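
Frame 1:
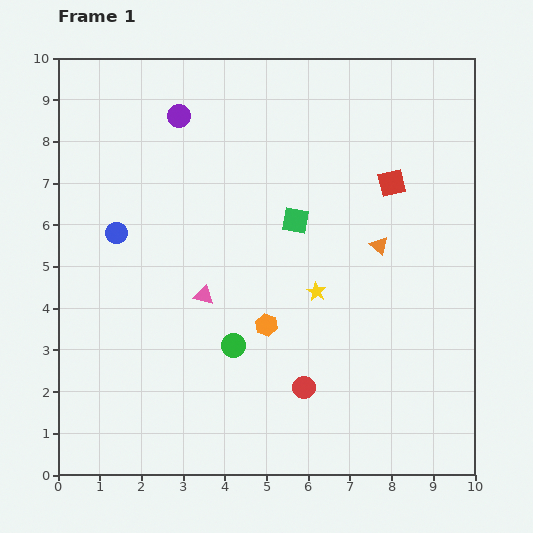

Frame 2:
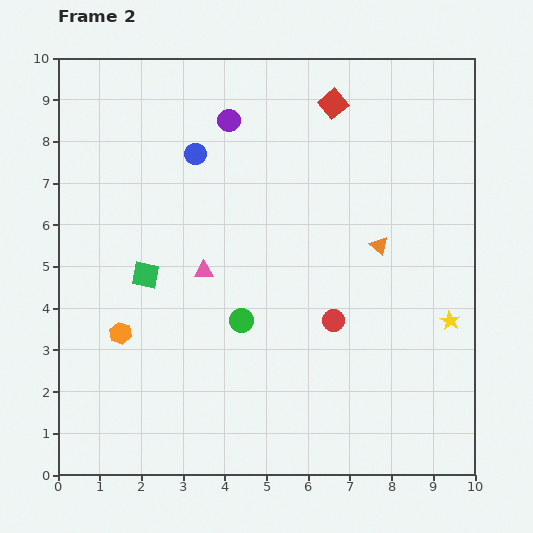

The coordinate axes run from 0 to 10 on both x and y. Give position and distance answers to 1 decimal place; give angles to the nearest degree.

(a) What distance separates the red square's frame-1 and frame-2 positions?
2.4

The red square moved from (8.0, 7.0) to (6.6, 8.9), a distance of √(1.4² + 1.9²) ≈ 2.4.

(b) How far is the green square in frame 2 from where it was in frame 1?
3.8

The green square moved from (5.7, 6.1) to (2.1, 4.8), a distance of √(3.6² + 1.3²) ≈ 3.8.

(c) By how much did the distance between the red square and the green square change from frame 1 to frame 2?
+3.6

Distance in frame 1: 2.5. Distance in frame 2: 6.1.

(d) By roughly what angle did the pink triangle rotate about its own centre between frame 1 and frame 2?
16° counter-clockwise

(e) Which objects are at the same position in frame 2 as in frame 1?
the orange triangle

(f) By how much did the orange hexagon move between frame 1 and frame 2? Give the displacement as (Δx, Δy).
(-3.5, -0.2)

The orange hexagon was at (5.0, 3.6) in frame 1 and (1.5, 3.4) in frame 2.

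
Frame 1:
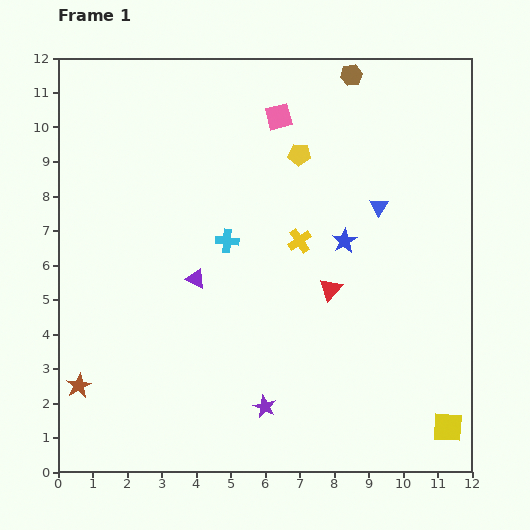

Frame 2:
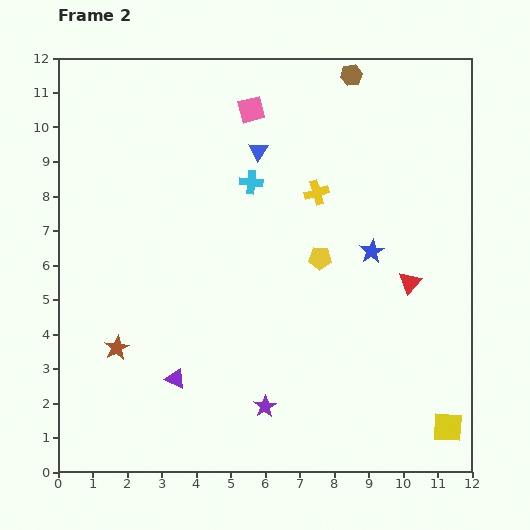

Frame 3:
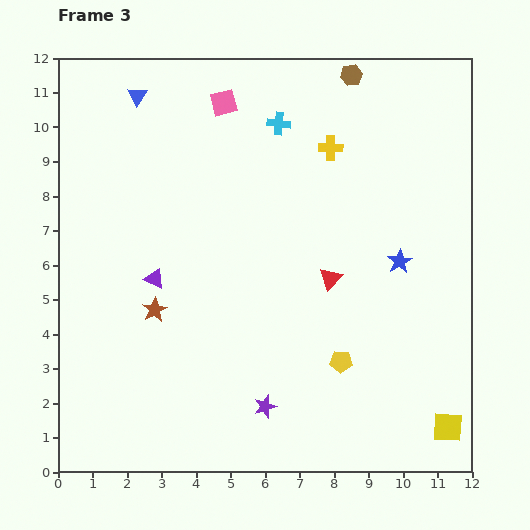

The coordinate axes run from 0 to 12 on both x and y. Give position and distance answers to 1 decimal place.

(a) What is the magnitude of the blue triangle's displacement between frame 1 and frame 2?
3.8

The blue triangle moved from (9.3, 7.7) to (5.8, 9.3), a distance of √(3.5² + 1.6²) ≈ 3.8.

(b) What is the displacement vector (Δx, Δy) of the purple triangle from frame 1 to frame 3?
(-1.2, 0.0)

The purple triangle was at (4.0, 5.6) in frame 1 and (2.8, 5.6) in frame 3.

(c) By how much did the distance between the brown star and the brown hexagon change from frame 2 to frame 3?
-1.5

Distance in frame 2: 10.4. Distance in frame 3: 8.9.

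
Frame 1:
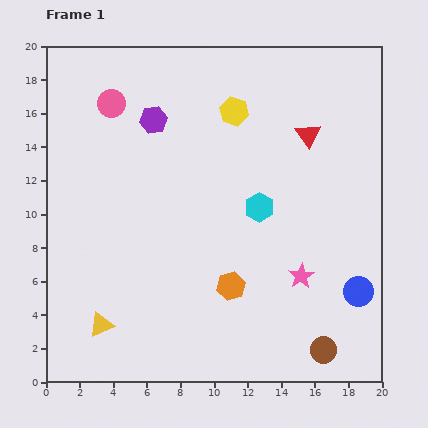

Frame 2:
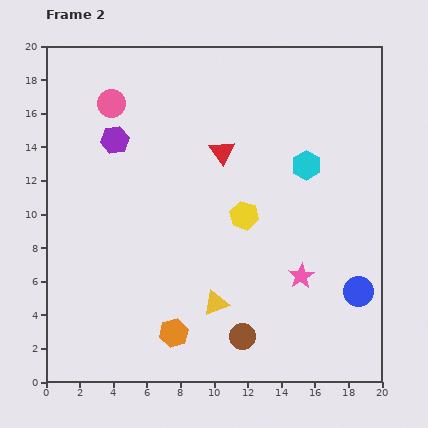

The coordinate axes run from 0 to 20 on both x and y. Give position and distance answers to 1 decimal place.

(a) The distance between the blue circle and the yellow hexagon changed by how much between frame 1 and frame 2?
-4.8

Distance in frame 1: 13.0. Distance in frame 2: 8.2.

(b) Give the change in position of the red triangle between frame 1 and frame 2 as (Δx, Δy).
(-5.1, -1.0)

The red triangle was at (15.6, 14.7) in frame 1 and (10.5, 13.7) in frame 2.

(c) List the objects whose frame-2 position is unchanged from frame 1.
the blue circle, the pink circle, the pink star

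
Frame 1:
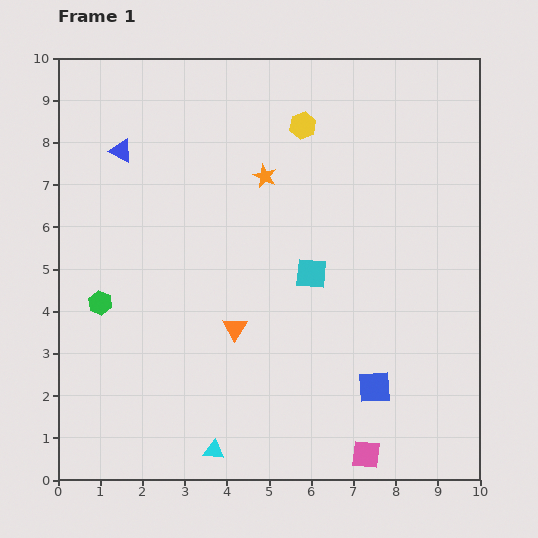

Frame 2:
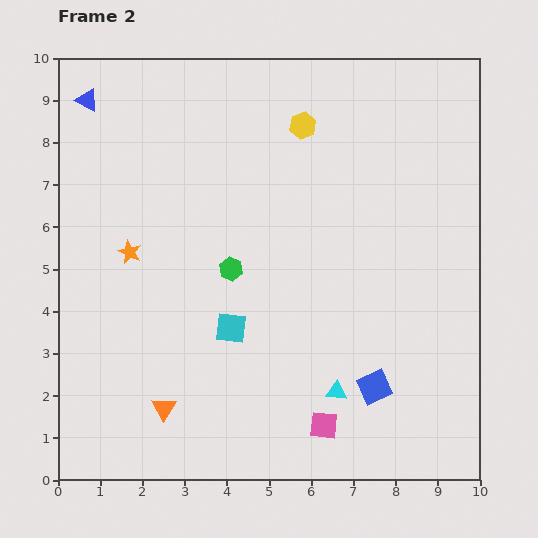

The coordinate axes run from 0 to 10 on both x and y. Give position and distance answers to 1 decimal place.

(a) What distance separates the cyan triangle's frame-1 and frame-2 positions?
3.2

The cyan triangle moved from (3.7, 0.7) to (6.6, 2.1), a distance of √(2.9² + 1.4²) ≈ 3.2.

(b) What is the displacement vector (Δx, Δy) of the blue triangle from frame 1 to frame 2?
(-0.8, 1.2)

The blue triangle was at (1.5, 7.8) in frame 1 and (0.7, 9.0) in frame 2.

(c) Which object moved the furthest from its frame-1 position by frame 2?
the orange star

(moved 3.7; next 3.2)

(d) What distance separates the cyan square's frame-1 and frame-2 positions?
2.3

The cyan square moved from (6.0, 4.9) to (4.1, 3.6), a distance of √(1.9² + 1.3²) ≈ 2.3.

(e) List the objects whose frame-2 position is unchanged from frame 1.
the yellow hexagon, the blue square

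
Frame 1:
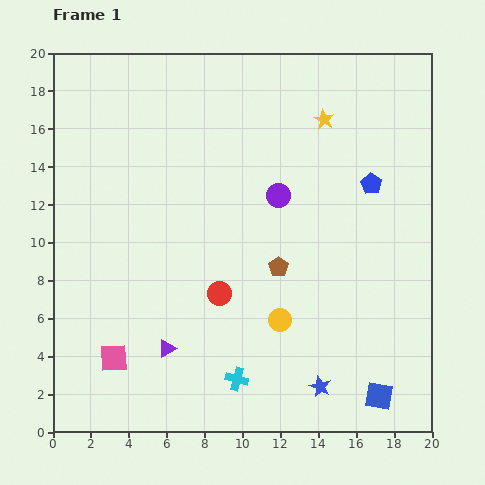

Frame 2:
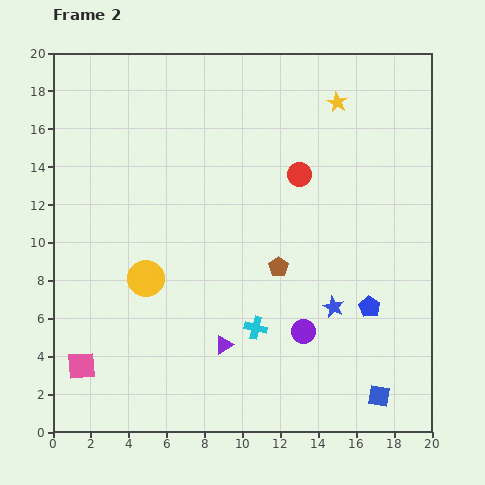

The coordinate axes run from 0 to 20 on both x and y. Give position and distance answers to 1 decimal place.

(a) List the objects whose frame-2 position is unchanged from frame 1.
the brown pentagon, the blue square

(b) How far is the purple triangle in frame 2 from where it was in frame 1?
3.0

The purple triangle moved from (6.0, 4.4) to (9.0, 4.6), a distance of √(3.0² + 0.2²) ≈ 3.0.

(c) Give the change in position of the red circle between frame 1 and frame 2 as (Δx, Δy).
(4.2, 6.3)

The red circle was at (8.8, 7.3) in frame 1 and (13.0, 13.6) in frame 2.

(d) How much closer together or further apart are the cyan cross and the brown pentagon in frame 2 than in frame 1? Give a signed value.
-2.9

Distance in frame 1: 6.3. Distance in frame 2: 3.4.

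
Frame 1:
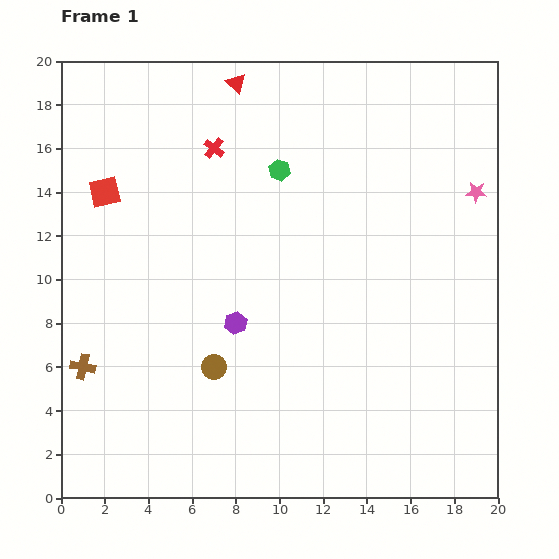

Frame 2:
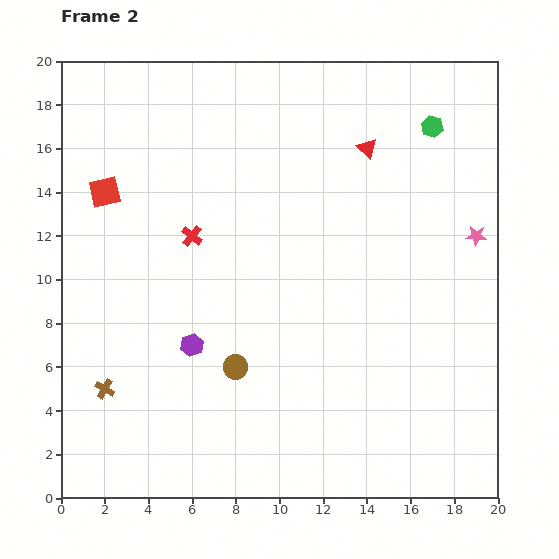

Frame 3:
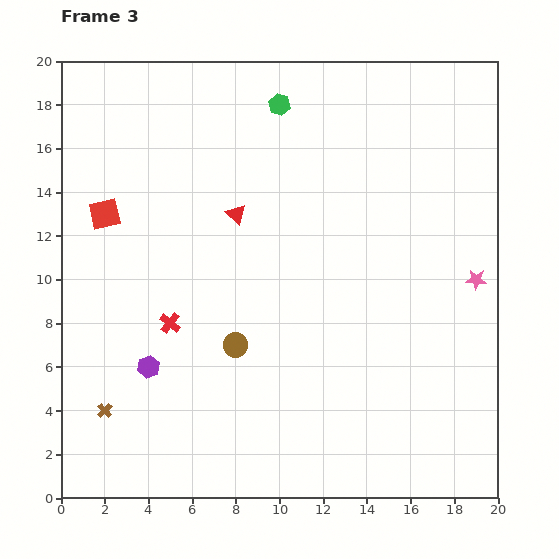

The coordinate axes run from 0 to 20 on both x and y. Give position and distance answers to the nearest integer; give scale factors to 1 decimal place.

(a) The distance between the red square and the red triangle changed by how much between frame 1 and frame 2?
+4

Distance in frame 1: 8. Distance in frame 2: 12.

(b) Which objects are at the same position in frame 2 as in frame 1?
the red square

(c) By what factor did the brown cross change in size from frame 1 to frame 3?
0.6×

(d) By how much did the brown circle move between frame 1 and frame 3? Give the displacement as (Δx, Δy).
(1, 1)

The brown circle was at (7, 6) in frame 1 and (8, 7) in frame 3.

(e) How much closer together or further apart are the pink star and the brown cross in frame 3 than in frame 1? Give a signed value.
-2

Distance in frame 1: 20. Distance in frame 3: 18.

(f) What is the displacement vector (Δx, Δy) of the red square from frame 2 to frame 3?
(0, -1)

The red square was at (2, 14) in frame 2 and (2, 13) in frame 3.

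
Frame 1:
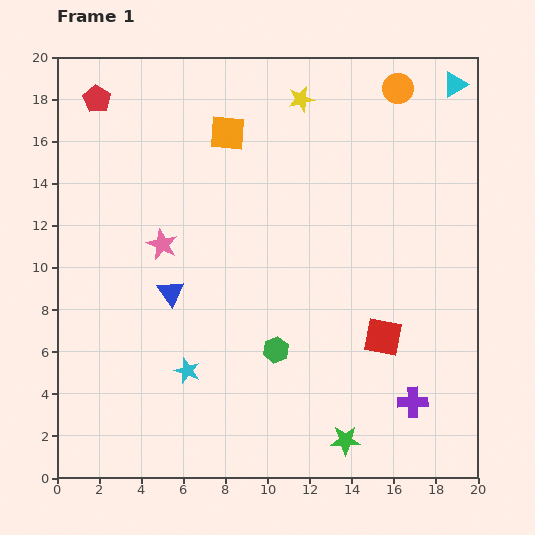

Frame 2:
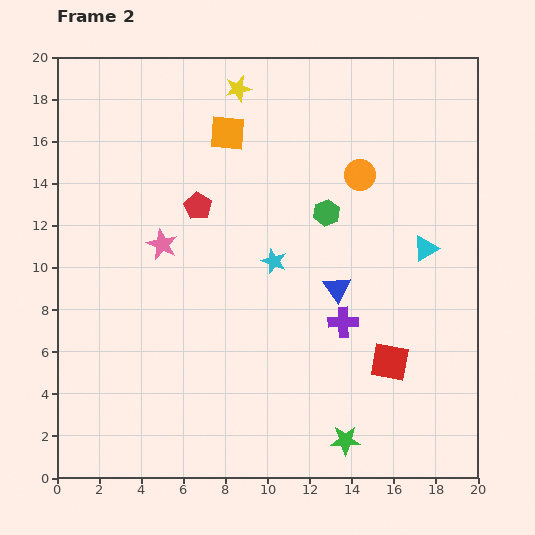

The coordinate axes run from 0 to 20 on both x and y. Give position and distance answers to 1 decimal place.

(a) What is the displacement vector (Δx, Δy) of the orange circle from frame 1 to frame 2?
(-1.8, -4.1)

The orange circle was at (16.2, 18.5) in frame 1 and (14.4, 14.4) in frame 2.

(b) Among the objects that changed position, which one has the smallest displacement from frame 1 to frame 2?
the red square

(moved 1.2)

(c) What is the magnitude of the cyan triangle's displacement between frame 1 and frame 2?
7.9

The cyan triangle moved from (18.9, 18.7) to (17.5, 10.9), a distance of √(1.4² + 7.8²) ≈ 7.9.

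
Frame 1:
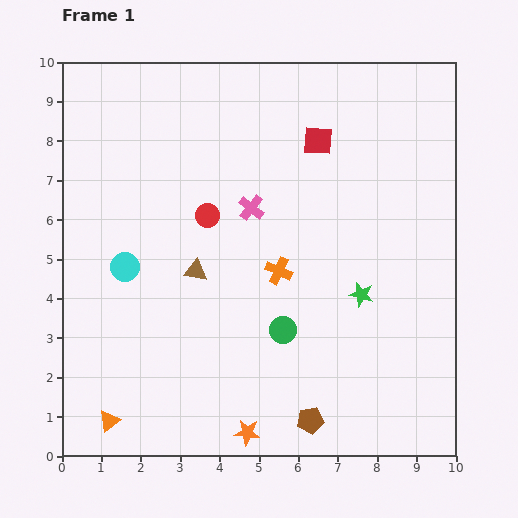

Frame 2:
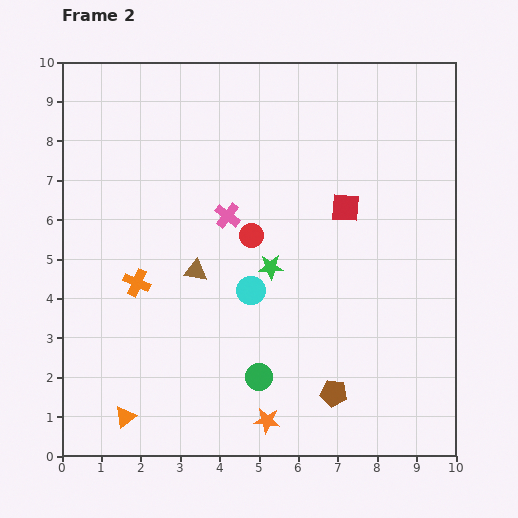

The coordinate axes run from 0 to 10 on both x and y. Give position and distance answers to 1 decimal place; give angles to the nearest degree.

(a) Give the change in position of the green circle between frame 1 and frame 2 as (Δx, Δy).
(-0.6, -1.2)

The green circle was at (5.6, 3.2) in frame 1 and (5.0, 2.0) in frame 2.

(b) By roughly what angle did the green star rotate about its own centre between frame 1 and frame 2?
15° counter-clockwise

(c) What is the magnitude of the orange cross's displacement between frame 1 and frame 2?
3.6

The orange cross moved from (5.5, 4.7) to (1.9, 4.4), a distance of √(3.6² + 0.3²) ≈ 3.6.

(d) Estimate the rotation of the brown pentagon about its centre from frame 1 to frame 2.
17° clockwise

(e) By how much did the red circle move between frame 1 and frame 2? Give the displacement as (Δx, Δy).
(1.1, -0.5)

The red circle was at (3.7, 6.1) in frame 1 and (4.8, 5.6) in frame 2.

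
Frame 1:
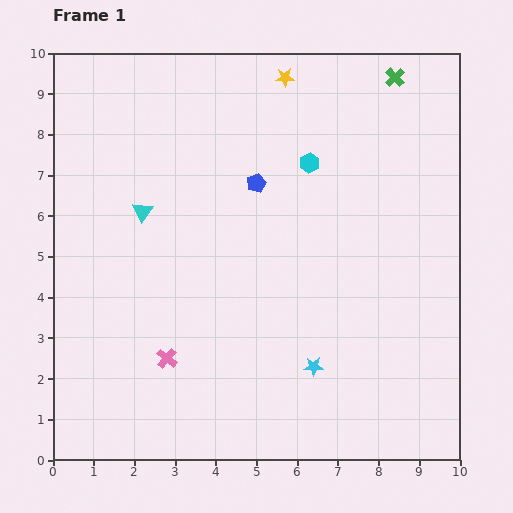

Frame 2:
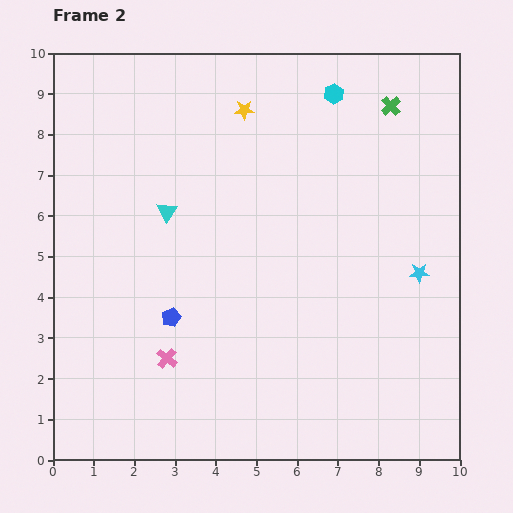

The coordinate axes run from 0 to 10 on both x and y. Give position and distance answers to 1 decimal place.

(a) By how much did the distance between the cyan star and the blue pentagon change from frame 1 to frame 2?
+1.5

Distance in frame 1: 4.7. Distance in frame 2: 6.2.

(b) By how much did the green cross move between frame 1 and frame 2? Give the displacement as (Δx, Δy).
(-0.1, -0.7)

The green cross was at (8.4, 9.4) in frame 1 and (8.3, 8.7) in frame 2.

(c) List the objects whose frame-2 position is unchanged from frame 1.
the pink cross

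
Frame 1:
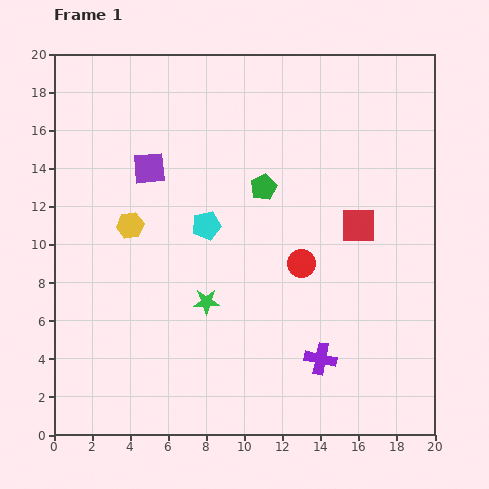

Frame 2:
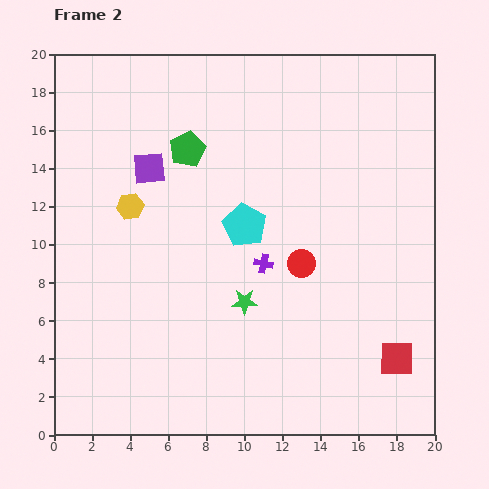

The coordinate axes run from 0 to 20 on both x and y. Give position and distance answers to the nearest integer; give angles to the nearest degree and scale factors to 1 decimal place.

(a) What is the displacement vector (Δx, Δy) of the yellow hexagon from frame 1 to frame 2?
(0, 1)

The yellow hexagon was at (4, 11) in frame 1 and (4, 12) in frame 2.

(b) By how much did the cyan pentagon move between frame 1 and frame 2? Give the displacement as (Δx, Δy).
(2, 0)

The cyan pentagon was at (8, 11) in frame 1 and (10, 11) in frame 2.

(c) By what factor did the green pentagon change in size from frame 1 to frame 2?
1.4×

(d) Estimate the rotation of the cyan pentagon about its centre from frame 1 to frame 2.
29° counter-clockwise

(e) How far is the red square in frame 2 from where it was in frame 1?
7

The red square moved from (16, 11) to (18, 4), a distance of √(2² + 7²) ≈ 7.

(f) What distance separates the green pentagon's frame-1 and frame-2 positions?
4

The green pentagon moved from (11, 13) to (7, 15), a distance of √(4² + 2²) ≈ 4.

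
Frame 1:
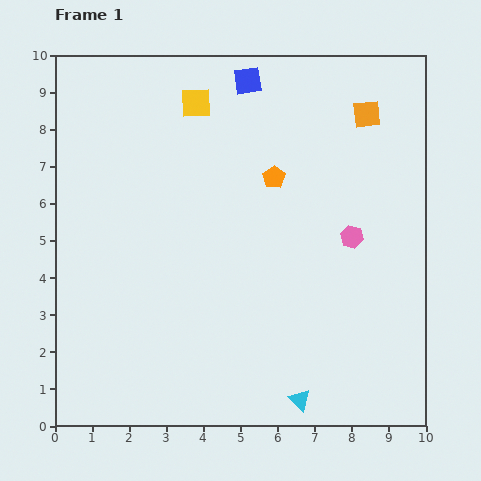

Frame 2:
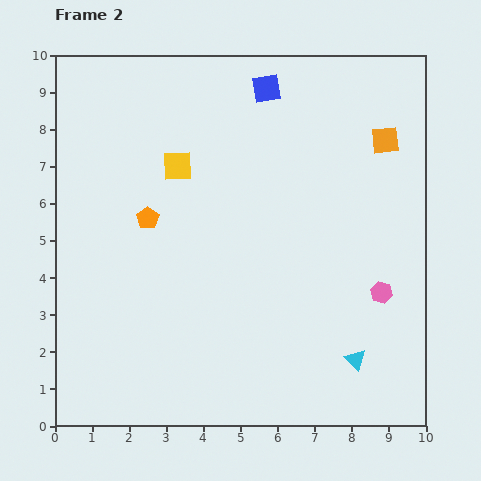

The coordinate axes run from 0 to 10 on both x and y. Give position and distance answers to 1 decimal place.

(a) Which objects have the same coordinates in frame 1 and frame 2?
none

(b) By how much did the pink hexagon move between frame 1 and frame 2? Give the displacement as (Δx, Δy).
(0.8, -1.5)

The pink hexagon was at (8.0, 5.1) in frame 1 and (8.8, 3.6) in frame 2.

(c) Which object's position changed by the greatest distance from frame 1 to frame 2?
the orange pentagon

(moved 3.6; next 1.9)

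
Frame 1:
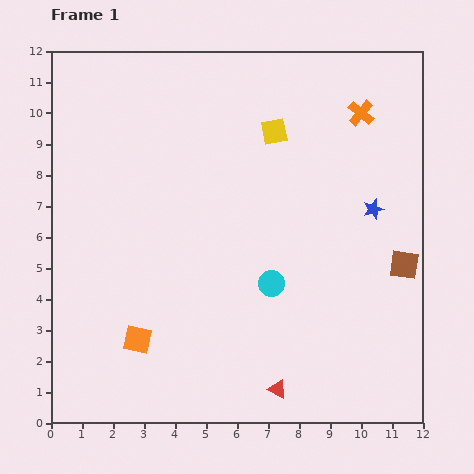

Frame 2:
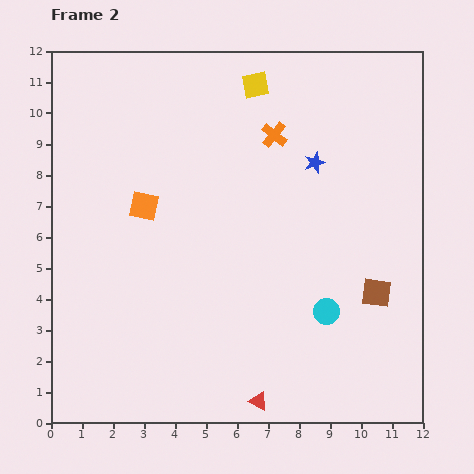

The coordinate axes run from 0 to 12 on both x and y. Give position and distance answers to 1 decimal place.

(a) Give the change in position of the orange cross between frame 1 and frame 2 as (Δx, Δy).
(-2.8, -0.7)

The orange cross was at (10.0, 10.0) in frame 1 and (7.2, 9.3) in frame 2.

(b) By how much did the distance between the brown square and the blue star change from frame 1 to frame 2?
+2.6

Distance in frame 1: 2.1. Distance in frame 2: 4.7.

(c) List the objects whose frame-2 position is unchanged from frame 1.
none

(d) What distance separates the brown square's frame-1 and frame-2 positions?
1.3

The brown square moved from (11.4, 5.1) to (10.5, 4.2), a distance of √(0.9² + 0.9²) ≈ 1.3.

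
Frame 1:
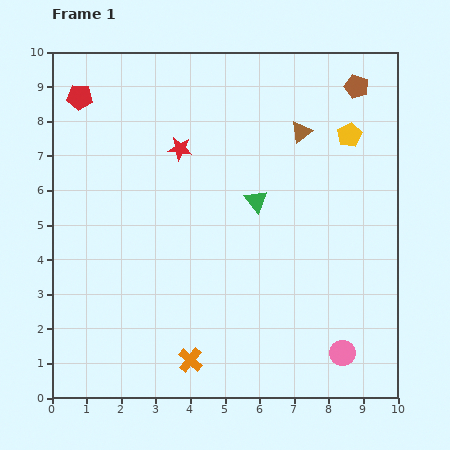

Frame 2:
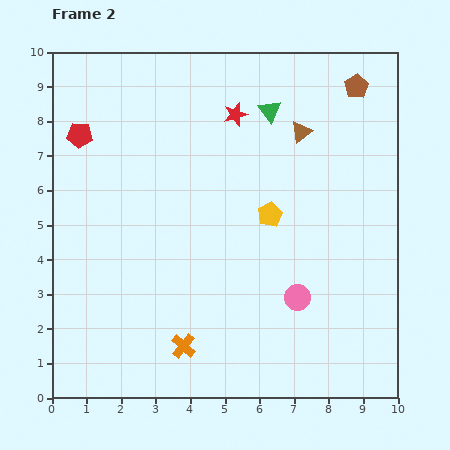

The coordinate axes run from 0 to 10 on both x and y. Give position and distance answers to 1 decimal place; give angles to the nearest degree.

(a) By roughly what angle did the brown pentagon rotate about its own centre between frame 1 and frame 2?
19° clockwise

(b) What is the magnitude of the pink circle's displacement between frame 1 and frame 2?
2.1

The pink circle moved from (8.4, 1.3) to (7.1, 2.9), a distance of √(1.3² + 1.6²) ≈ 2.1.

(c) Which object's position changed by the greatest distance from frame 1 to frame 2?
the yellow pentagon

(moved 3.3; next 2.6)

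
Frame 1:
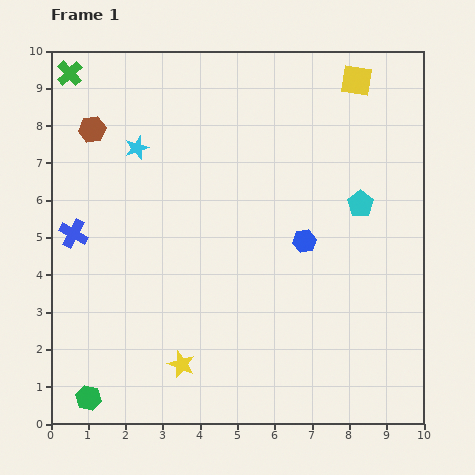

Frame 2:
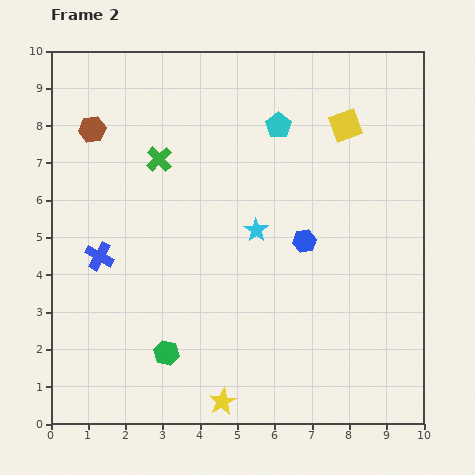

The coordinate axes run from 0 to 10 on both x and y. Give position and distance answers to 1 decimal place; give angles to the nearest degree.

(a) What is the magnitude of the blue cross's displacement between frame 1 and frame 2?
0.9

The blue cross moved from (0.6, 5.1) to (1.3, 4.5), a distance of √(0.7² + 0.6²) ≈ 0.9.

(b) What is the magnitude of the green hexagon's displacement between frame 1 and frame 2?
2.4

The green hexagon moved from (1.0, 0.7) to (3.1, 1.9), a distance of √(2.1² + 1.2²) ≈ 2.4.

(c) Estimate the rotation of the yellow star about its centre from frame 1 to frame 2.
20° clockwise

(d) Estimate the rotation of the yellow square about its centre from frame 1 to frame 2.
29° counter-clockwise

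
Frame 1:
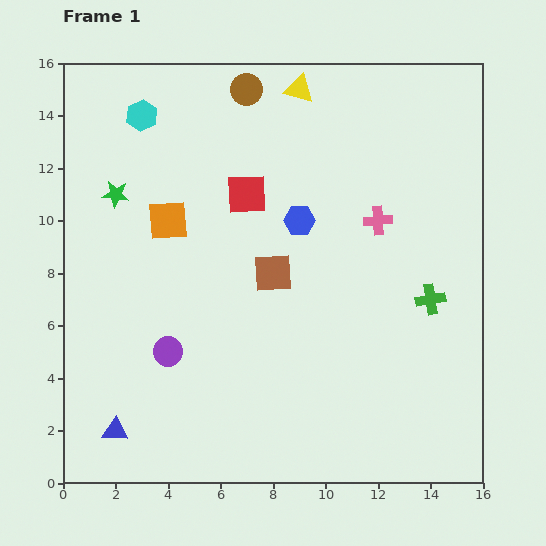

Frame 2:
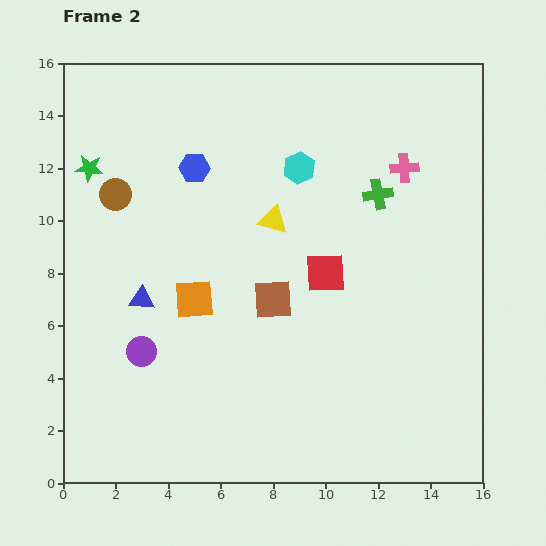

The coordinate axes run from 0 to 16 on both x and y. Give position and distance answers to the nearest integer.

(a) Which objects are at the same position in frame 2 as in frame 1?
none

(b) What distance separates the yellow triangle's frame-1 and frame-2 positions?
5

The yellow triangle moved from (9, 15) to (8, 10), a distance of √(1² + 5²) ≈ 5.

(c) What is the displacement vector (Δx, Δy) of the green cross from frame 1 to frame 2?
(-2, 4)

The green cross was at (14, 7) in frame 1 and (12, 11) in frame 2.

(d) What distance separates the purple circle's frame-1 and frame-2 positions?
1

The purple circle moved from (4, 5) to (3, 5), a distance of √(1² + 0²) ≈ 1.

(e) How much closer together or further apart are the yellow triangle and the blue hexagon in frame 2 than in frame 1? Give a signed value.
-1

Distance in frame 1: 5. Distance in frame 2: 4.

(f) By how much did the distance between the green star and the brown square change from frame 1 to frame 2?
+2

Distance in frame 1: 7. Distance in frame 2: 9.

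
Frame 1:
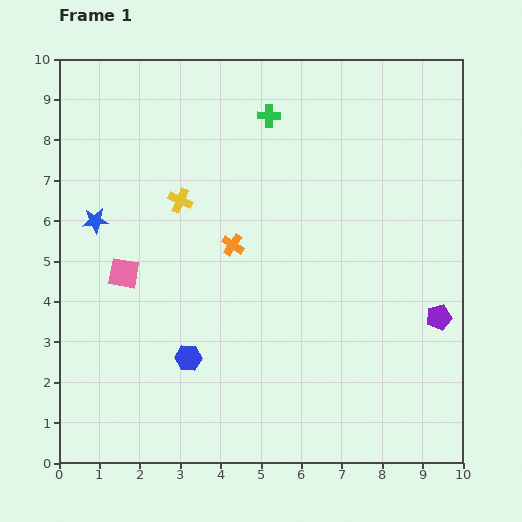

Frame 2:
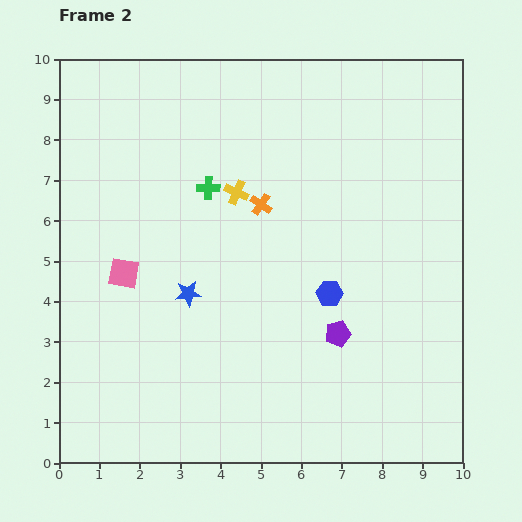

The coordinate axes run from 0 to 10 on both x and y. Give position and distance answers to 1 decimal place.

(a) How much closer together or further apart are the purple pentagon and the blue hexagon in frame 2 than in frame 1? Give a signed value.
-5.3

Distance in frame 1: 6.3. Distance in frame 2: 1.0.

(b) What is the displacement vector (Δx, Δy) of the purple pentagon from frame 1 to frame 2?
(-2.5, -0.4)

The purple pentagon was at (9.4, 3.6) in frame 1 and (6.9, 3.2) in frame 2.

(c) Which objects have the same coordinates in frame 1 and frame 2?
the pink square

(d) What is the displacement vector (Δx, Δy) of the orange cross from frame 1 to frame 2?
(0.7, 1.0)

The orange cross was at (4.3, 5.4) in frame 1 and (5.0, 6.4) in frame 2.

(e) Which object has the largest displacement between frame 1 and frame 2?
the blue hexagon

(moved 3.8; next 2.9)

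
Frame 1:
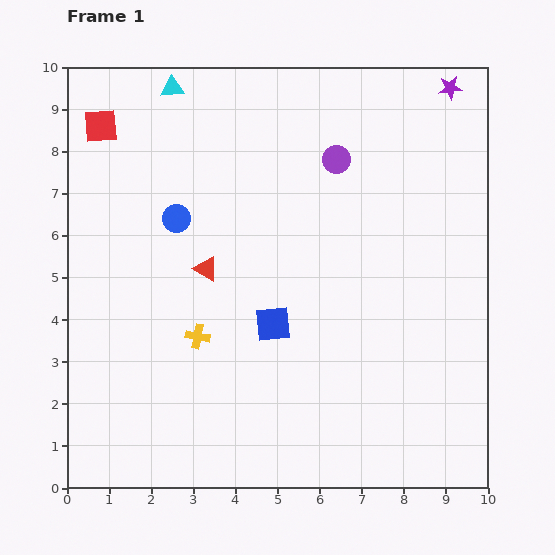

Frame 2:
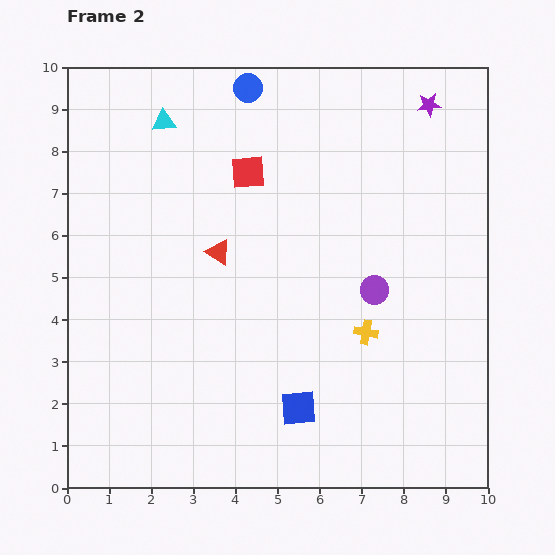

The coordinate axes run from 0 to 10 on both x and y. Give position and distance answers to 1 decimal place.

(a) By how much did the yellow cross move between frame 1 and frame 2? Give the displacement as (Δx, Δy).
(4.0, 0.1)

The yellow cross was at (3.1, 3.6) in frame 1 and (7.1, 3.7) in frame 2.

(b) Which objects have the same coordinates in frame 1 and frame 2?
none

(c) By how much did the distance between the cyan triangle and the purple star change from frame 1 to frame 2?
-0.3

Distance in frame 1: 6.6. Distance in frame 2: 6.3.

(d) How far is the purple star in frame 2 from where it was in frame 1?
0.6

The purple star moved from (9.1, 9.5) to (8.6, 9.1), a distance of √(0.5² + 0.4²) ≈ 0.6.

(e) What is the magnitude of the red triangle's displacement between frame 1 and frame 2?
0.5

The red triangle moved from (3.3, 5.2) to (3.6, 5.6), a distance of √(0.3² + 0.4²) ≈ 0.5.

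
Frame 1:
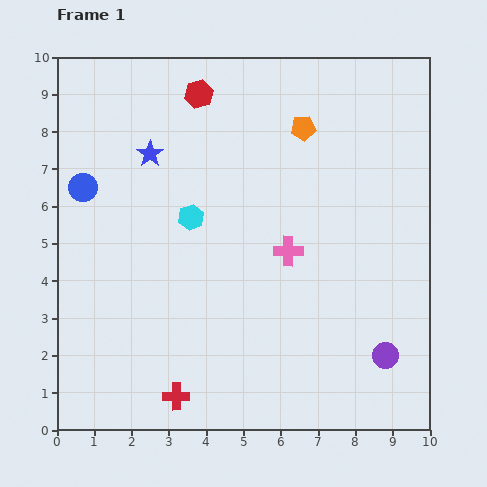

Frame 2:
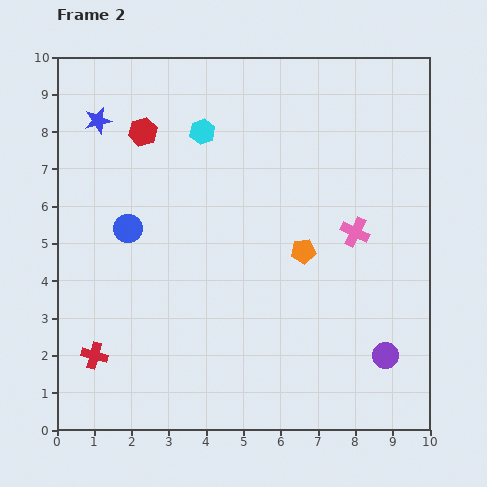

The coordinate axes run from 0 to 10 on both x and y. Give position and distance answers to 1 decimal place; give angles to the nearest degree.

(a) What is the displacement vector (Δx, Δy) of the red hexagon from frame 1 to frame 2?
(-1.5, -1.0)

The red hexagon was at (3.8, 9.0) in frame 1 and (2.3, 8.0) in frame 2.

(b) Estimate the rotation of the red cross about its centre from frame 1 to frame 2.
16° clockwise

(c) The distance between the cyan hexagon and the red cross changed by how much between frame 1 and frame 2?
+1.9

Distance in frame 1: 4.8. Distance in frame 2: 6.7.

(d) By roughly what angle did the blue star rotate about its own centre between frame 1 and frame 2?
23° clockwise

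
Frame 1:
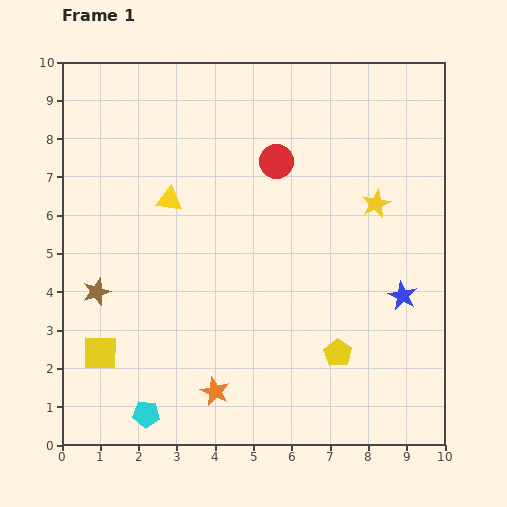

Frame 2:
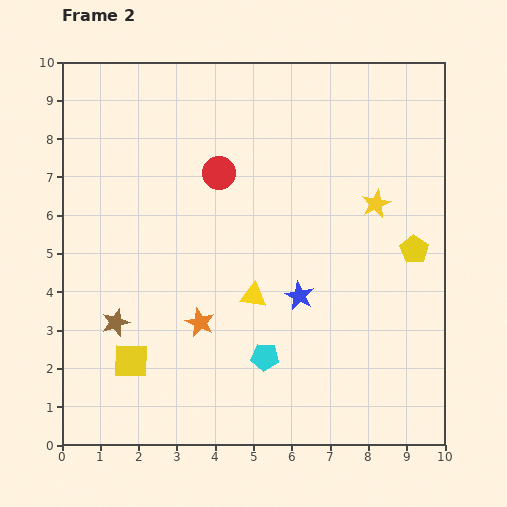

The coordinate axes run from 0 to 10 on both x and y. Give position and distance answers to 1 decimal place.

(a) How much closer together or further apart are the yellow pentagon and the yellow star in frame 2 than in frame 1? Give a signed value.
-2.4

Distance in frame 1: 4.0. Distance in frame 2: 1.6.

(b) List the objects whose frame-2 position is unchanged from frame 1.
the yellow star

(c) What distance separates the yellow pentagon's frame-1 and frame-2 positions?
3.4

The yellow pentagon moved from (7.2, 2.4) to (9.2, 5.1), a distance of √(2.0² + 2.7²) ≈ 3.4.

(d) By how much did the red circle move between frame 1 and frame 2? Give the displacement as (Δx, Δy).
(-1.5, -0.3)

The red circle was at (5.6, 7.4) in frame 1 and (4.1, 7.1) in frame 2.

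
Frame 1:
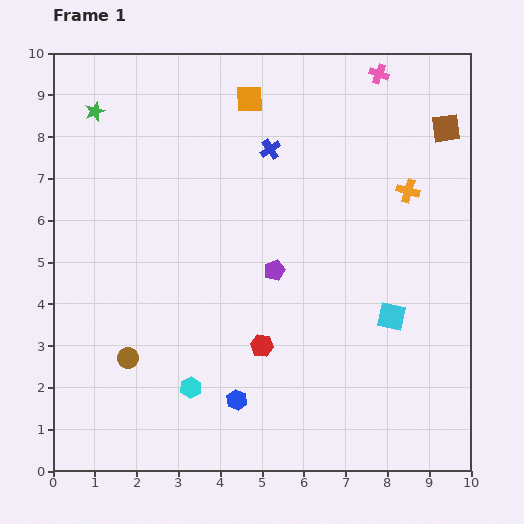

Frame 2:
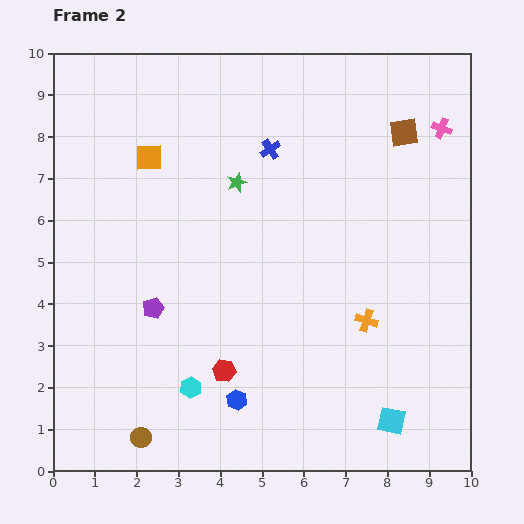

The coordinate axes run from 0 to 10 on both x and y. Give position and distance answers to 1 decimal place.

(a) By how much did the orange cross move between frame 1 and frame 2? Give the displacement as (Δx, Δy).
(-1.0, -3.1)

The orange cross was at (8.5, 6.7) in frame 1 and (7.5, 3.6) in frame 2.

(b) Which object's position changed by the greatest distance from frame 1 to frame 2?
the green star

(moved 3.8; next 3.3)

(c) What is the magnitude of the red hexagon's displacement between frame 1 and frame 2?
1.1

The red hexagon moved from (5.0, 3.0) to (4.1, 2.4), a distance of √(0.9² + 0.6²) ≈ 1.1.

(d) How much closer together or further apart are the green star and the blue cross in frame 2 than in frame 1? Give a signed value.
-3.2

Distance in frame 1: 4.3. Distance in frame 2: 1.1.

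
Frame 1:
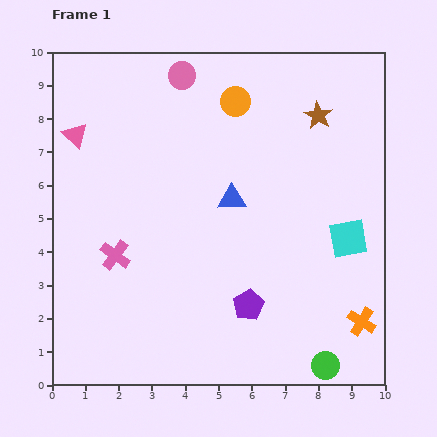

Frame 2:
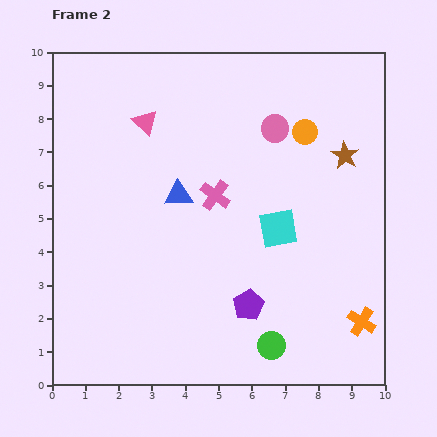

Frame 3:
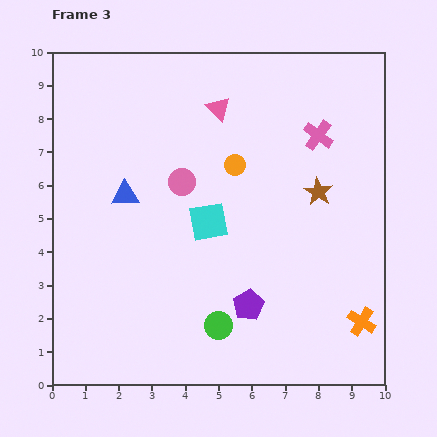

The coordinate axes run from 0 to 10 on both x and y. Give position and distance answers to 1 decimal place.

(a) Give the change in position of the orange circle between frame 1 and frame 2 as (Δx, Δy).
(2.1, -0.9)

The orange circle was at (5.5, 8.5) in frame 1 and (7.6, 7.6) in frame 2.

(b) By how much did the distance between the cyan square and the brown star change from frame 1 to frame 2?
-0.8

Distance in frame 1: 3.8. Distance in frame 2: 3.0.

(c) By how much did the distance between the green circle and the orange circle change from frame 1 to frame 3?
-3.5

Distance in frame 1: 8.3. Distance in frame 3: 4.8.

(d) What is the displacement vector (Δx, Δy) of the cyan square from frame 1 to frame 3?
(-4.2, 0.5)

The cyan square was at (8.9, 4.4) in frame 1 and (4.7, 4.9) in frame 3.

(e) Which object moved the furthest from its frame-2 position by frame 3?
the pink cross

(moved 3.6; next 3.2)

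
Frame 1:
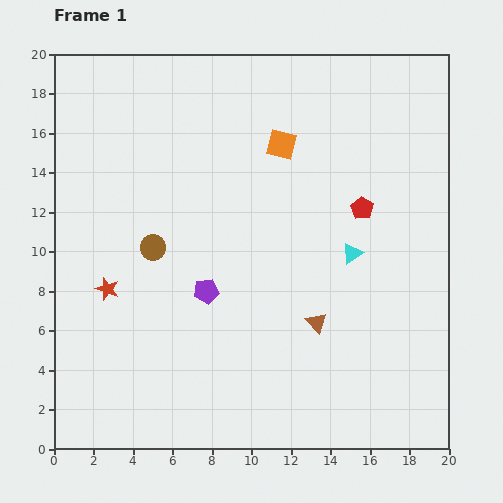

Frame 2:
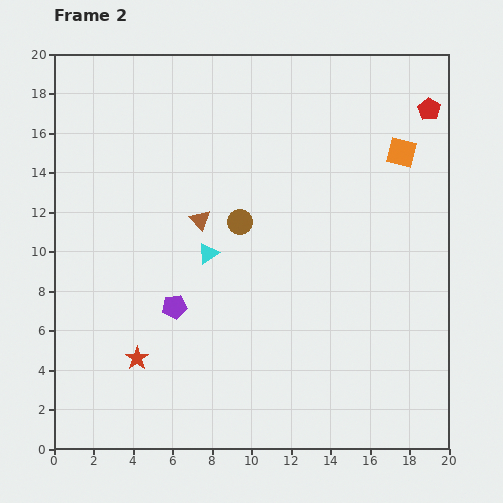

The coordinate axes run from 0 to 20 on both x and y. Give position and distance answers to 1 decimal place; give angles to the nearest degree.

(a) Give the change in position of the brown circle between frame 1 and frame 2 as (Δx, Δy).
(4.4, 1.3)

The brown circle was at (5.0, 10.2) in frame 1 and (9.4, 11.5) in frame 2.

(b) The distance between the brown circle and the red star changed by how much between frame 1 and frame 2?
+5.5

Distance in frame 1: 3.1. Distance in frame 2: 8.6.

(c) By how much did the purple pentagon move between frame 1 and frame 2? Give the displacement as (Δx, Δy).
(-1.6, -0.8)

The purple pentagon was at (7.7, 8.0) in frame 1 and (6.1, 7.2) in frame 2.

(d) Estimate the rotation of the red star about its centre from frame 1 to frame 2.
18° clockwise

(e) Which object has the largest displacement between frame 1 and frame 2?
the brown triangle

(moved 7.9; next 7.3)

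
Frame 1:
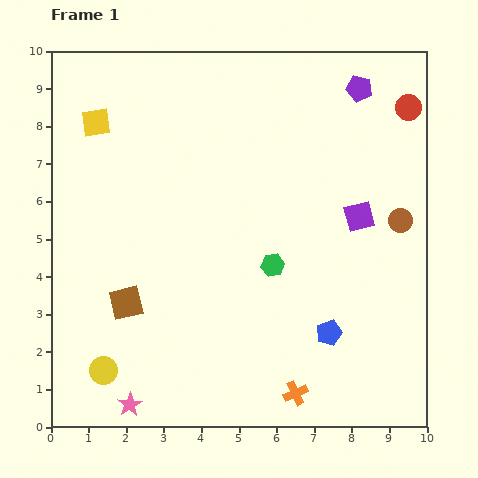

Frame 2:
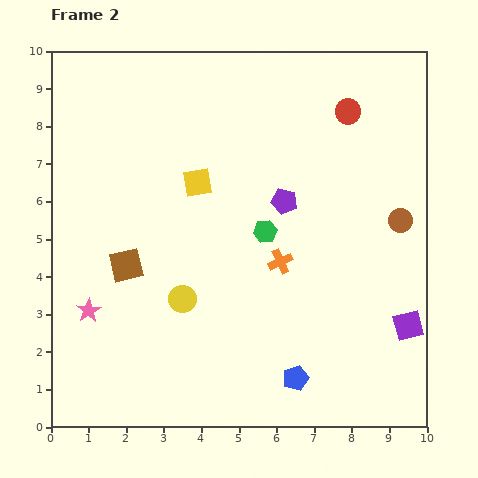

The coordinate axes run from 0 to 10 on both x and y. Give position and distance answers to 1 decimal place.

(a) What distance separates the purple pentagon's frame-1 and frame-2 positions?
3.6

The purple pentagon moved from (8.2, 9.0) to (6.2, 6.0), a distance of √(2.0² + 3.0²) ≈ 3.6.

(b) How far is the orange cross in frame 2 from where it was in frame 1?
3.5

The orange cross moved from (6.5, 0.9) to (6.1, 4.4), a distance of √(0.4² + 3.5²) ≈ 3.5.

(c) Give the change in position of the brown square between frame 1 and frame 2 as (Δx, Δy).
(0.0, 1.0)

The brown square was at (2.0, 3.3) in frame 1 and (2.0, 4.3) in frame 2.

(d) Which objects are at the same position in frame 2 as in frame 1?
the brown circle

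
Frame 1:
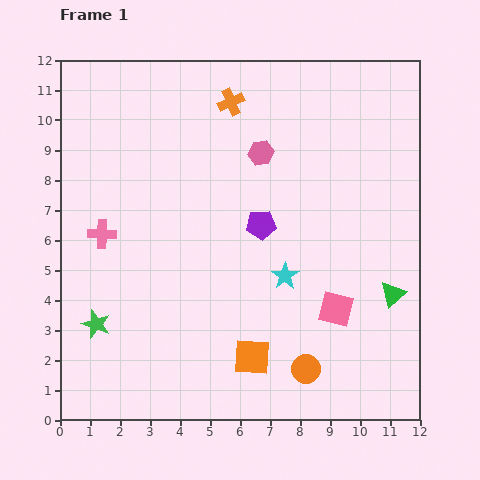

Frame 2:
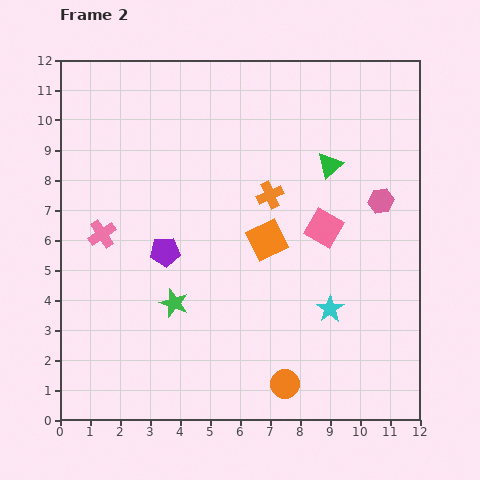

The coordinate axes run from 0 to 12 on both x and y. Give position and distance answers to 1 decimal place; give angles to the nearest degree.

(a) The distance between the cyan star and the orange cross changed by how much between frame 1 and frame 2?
-1.8

Distance in frame 1: 6.1. Distance in frame 2: 4.3.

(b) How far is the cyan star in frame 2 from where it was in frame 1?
1.9

The cyan star moved from (7.5, 4.8) to (9.0, 3.7), a distance of √(1.5² + 1.1²) ≈ 1.9.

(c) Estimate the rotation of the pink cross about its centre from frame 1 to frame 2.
34° counter-clockwise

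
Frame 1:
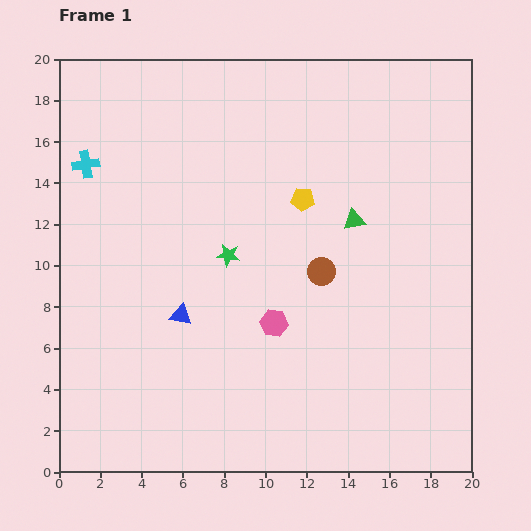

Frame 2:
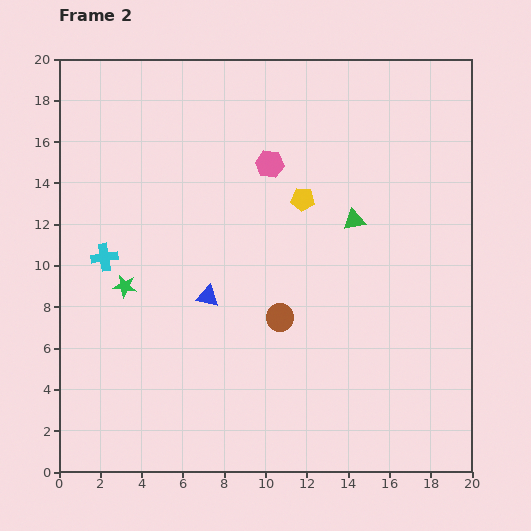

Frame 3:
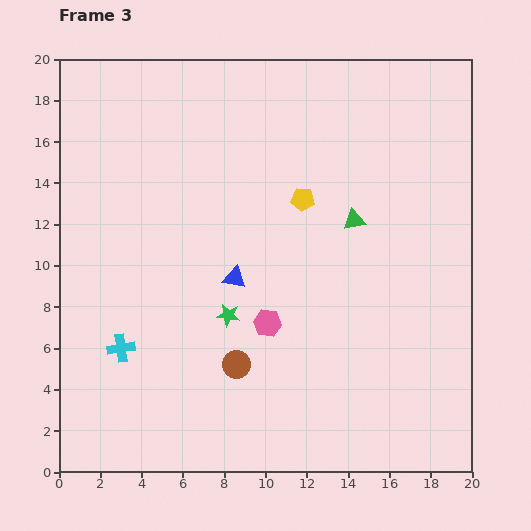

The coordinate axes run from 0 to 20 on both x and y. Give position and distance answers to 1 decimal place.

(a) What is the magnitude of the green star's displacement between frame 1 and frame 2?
5.2

The green star moved from (8.2, 10.5) to (3.2, 9.0), a distance of √(5.0² + 1.5²) ≈ 5.2.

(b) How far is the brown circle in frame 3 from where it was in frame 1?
6.1

The brown circle moved from (12.7, 9.7) to (8.6, 5.2), a distance of √(4.1² + 4.5²) ≈ 6.1.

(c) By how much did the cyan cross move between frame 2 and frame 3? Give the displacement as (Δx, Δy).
(0.8, -4.4)

The cyan cross was at (2.2, 10.4) in frame 2 and (3.0, 6.0) in frame 3.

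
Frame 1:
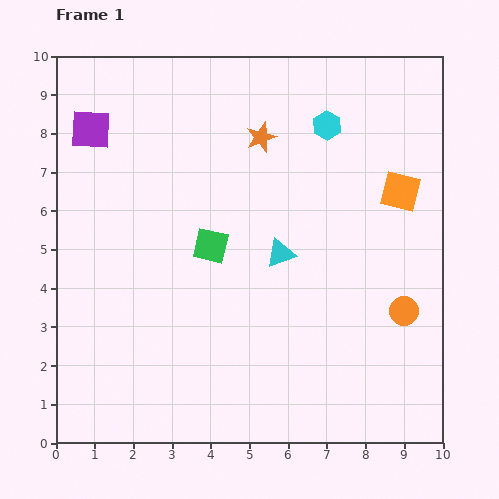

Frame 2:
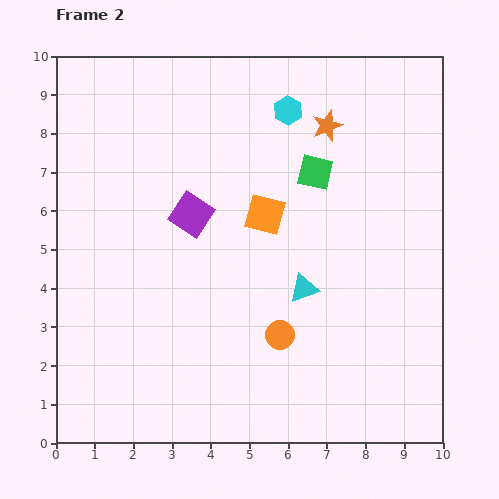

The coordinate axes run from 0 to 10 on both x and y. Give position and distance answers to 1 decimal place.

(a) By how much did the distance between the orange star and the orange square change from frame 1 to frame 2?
-1.1

Distance in frame 1: 3.9. Distance in frame 2: 2.8.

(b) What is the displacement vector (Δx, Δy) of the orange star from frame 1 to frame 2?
(1.7, 0.3)

The orange star was at (5.3, 7.9) in frame 1 and (7.0, 8.2) in frame 2.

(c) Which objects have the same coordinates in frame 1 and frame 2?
none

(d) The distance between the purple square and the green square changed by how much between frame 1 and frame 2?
-0.9

Distance in frame 1: 4.3. Distance in frame 2: 3.4.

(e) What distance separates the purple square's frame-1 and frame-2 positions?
3.4

The purple square moved from (0.9, 8.1) to (3.5, 5.9), a distance of √(2.6² + 2.2²) ≈ 3.4.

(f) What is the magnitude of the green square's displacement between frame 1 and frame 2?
3.3

The green square moved from (4.0, 5.1) to (6.7, 7.0), a distance of √(2.7² + 1.9²) ≈ 3.3.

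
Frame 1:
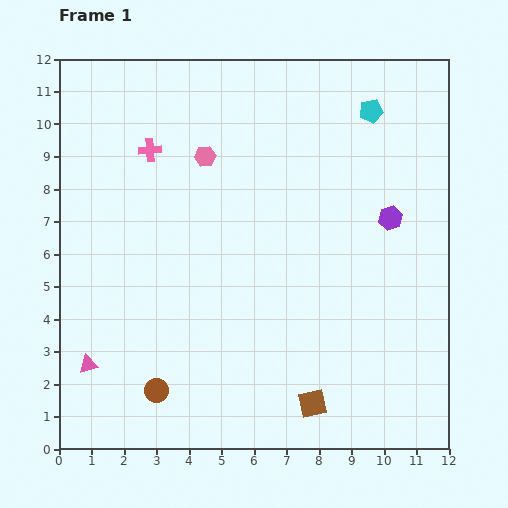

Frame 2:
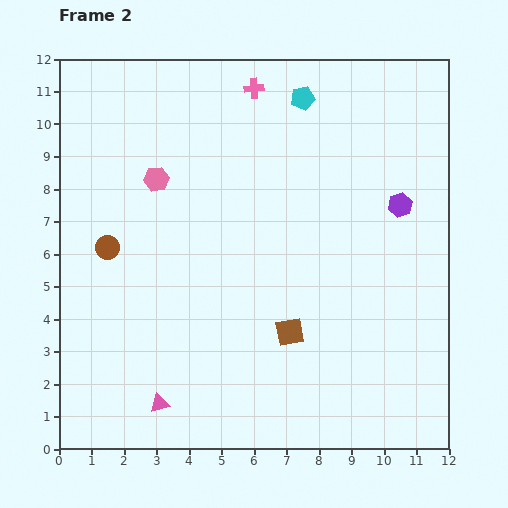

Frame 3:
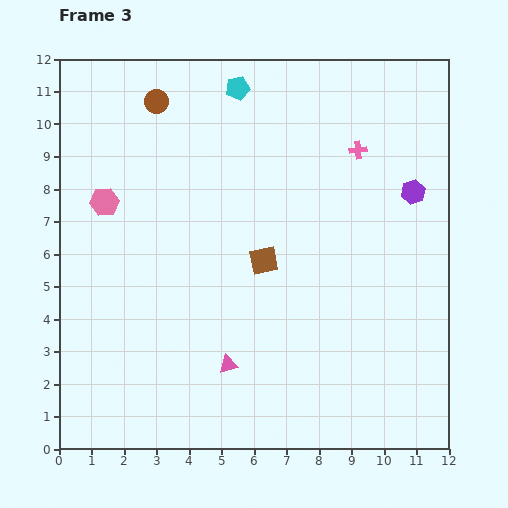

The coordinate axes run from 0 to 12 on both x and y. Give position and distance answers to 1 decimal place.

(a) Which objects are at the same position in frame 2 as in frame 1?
none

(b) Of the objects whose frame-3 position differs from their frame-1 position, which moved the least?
the purple hexagon

(moved 1.1)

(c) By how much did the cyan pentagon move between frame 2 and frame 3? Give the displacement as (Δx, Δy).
(-2.0, 0.3)

The cyan pentagon was at (7.5, 10.8) in frame 2 and (5.5, 11.1) in frame 3.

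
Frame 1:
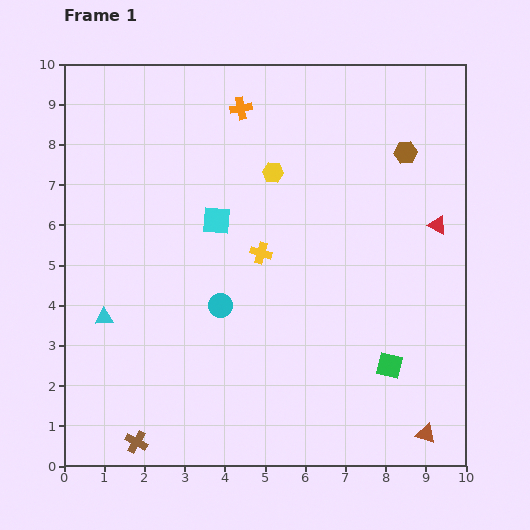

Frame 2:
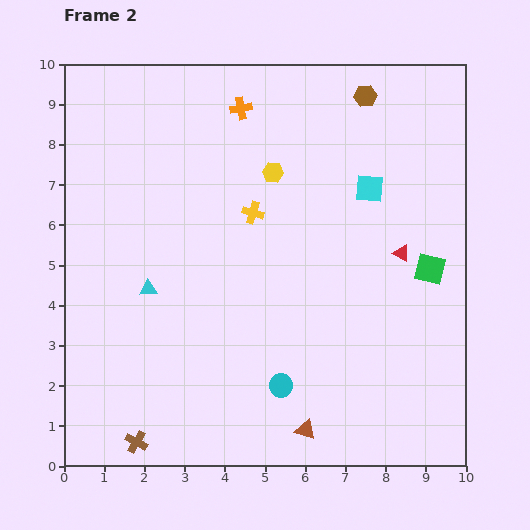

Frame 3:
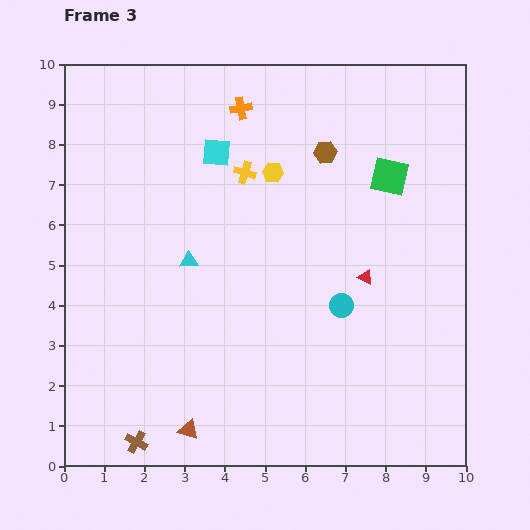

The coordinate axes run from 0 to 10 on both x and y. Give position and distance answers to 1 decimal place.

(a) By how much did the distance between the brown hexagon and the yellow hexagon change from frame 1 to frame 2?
-0.3

Distance in frame 1: 3.3. Distance in frame 2: 3.0.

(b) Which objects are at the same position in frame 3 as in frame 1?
the yellow hexagon, the orange cross, the brown cross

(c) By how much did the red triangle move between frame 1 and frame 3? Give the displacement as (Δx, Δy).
(-1.8, -1.3)

The red triangle was at (9.3, 6.0) in frame 1 and (7.5, 4.7) in frame 3.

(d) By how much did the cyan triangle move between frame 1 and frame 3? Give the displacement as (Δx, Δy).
(2.1, 1.4)

The cyan triangle was at (1.0, 3.7) in frame 1 and (3.1, 5.1) in frame 3.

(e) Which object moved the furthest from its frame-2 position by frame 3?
the cyan square

(moved 3.9; next 2.9)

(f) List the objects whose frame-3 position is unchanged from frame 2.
the yellow hexagon, the orange cross, the brown cross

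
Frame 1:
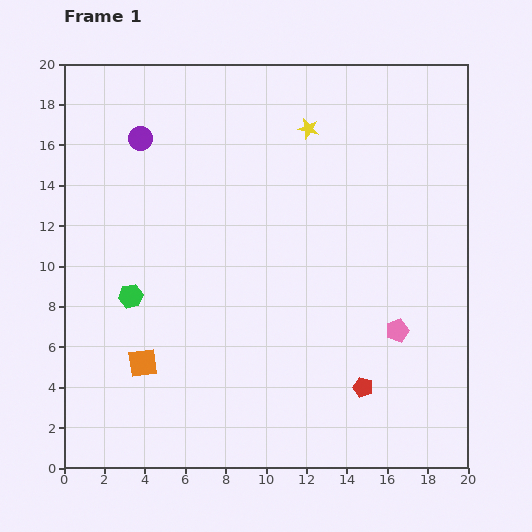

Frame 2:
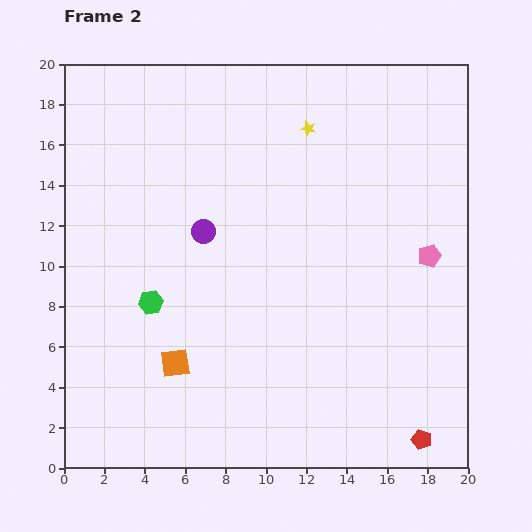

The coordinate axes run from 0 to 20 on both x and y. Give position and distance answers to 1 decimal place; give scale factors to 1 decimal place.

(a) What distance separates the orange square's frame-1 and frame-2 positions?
1.6

The orange square moved from (3.9, 5.2) to (5.5, 5.2), a distance of √(1.6² + 0.0²) ≈ 1.6.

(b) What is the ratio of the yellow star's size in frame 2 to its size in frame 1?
0.7×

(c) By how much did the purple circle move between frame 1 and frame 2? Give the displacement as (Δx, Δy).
(3.1, -4.6)

The purple circle was at (3.8, 16.3) in frame 1 and (6.9, 11.7) in frame 2.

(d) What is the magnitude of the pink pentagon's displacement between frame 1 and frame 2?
4.0

The pink pentagon moved from (16.5, 6.8) to (18.1, 10.5), a distance of √(1.6² + 3.7²) ≈ 4.0.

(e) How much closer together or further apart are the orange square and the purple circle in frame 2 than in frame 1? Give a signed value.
-4.5

Distance in frame 1: 11.1. Distance in frame 2: 6.6.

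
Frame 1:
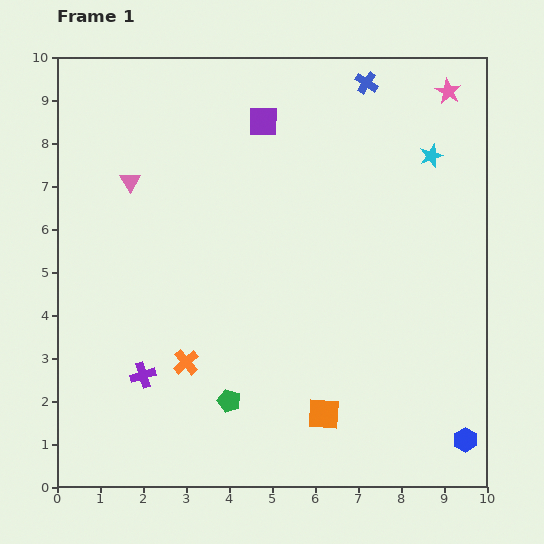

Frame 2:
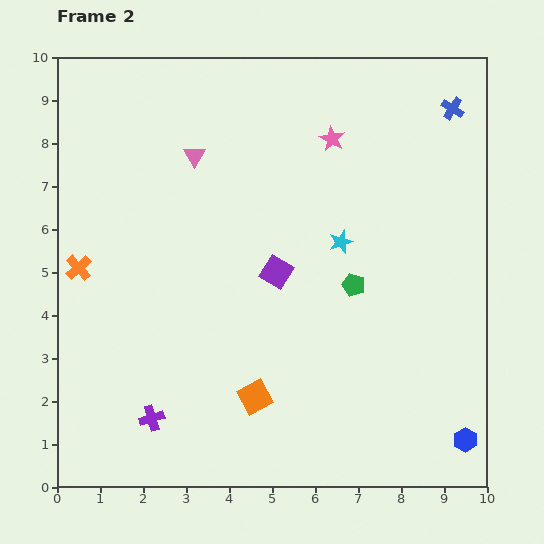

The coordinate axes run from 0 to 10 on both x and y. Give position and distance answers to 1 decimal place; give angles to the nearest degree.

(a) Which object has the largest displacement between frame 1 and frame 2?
the green pentagon

(moved 4.0; next 3.5)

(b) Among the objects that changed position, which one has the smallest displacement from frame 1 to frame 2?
the purple cross

(moved 1.0)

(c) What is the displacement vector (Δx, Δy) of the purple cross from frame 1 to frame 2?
(0.2, -1.0)

The purple cross was at (2.0, 2.6) in frame 1 and (2.2, 1.6) in frame 2.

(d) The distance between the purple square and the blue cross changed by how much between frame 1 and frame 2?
+3.0

Distance in frame 1: 2.6. Distance in frame 2: 5.6.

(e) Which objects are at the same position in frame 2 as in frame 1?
the blue hexagon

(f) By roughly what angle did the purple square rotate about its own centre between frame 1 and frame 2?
30° clockwise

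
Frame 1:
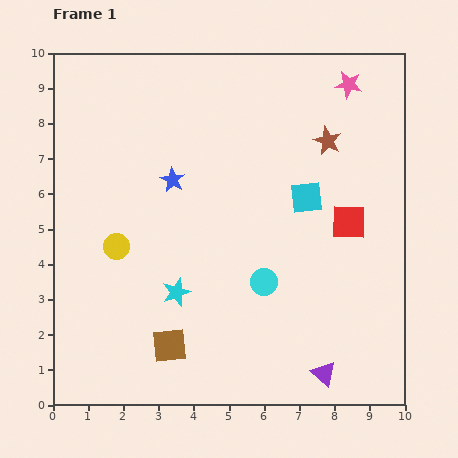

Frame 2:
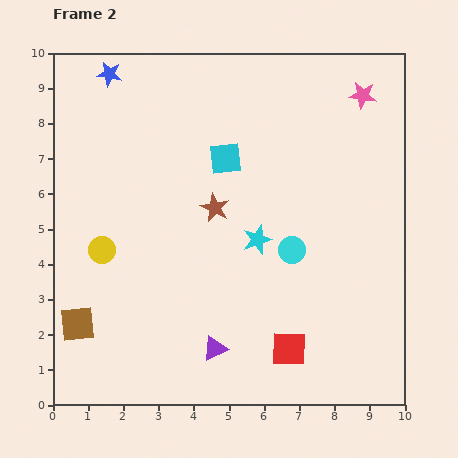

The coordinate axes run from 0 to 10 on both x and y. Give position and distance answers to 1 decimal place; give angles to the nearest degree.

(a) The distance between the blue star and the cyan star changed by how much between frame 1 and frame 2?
+3.1

Distance in frame 1: 3.2. Distance in frame 2: 6.3.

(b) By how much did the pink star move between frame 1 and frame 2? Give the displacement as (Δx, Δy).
(0.4, -0.3)

The pink star was at (8.4, 9.1) in frame 1 and (8.8, 8.8) in frame 2.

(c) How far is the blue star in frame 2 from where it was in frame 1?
3.5

The blue star moved from (3.4, 6.4) to (1.6, 9.4), a distance of √(1.8² + 3.0²) ≈ 3.5.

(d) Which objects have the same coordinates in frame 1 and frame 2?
none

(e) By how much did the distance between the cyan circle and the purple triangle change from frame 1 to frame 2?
+0.5

Distance in frame 1: 3.1. Distance in frame 2: 3.6.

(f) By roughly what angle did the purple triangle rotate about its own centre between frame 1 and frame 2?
51° clockwise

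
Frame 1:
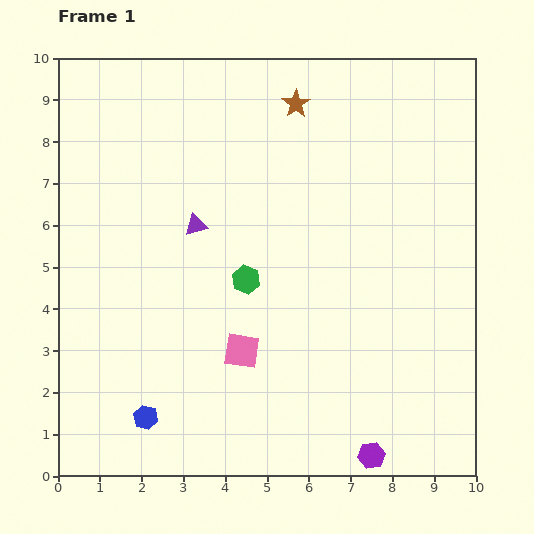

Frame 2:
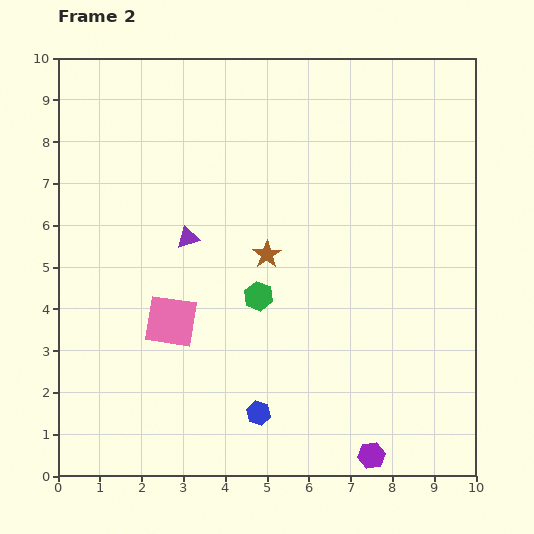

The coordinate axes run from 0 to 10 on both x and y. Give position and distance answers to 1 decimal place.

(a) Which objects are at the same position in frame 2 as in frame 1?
the purple hexagon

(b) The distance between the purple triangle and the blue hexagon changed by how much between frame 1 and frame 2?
-0.3

Distance in frame 1: 4.8. Distance in frame 2: 4.5.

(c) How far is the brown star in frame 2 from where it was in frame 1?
3.7

The brown star moved from (5.7, 8.9) to (5.0, 5.3), a distance of √(0.7² + 3.6²) ≈ 3.7.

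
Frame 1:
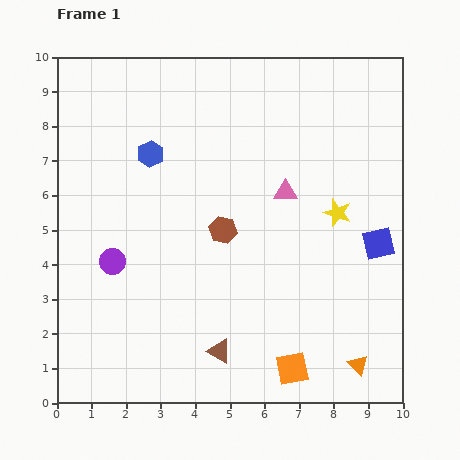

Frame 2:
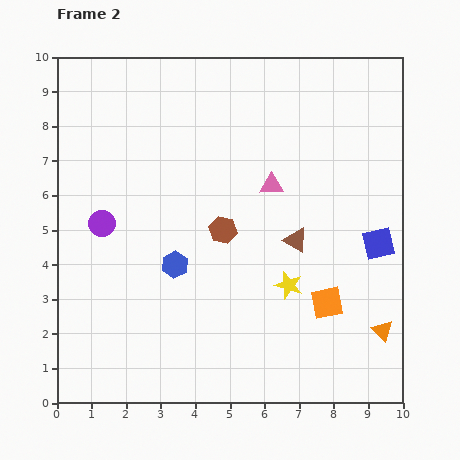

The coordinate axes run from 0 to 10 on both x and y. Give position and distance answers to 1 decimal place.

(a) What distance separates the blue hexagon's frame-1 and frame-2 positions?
3.3

The blue hexagon moved from (2.7, 7.2) to (3.4, 4.0), a distance of √(0.7² + 3.2²) ≈ 3.3.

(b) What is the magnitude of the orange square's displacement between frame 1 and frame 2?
2.1

The orange square moved from (6.8, 1.0) to (7.8, 2.9), a distance of √(1.0² + 1.9²) ≈ 2.1.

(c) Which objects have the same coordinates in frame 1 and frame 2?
the blue square, the brown hexagon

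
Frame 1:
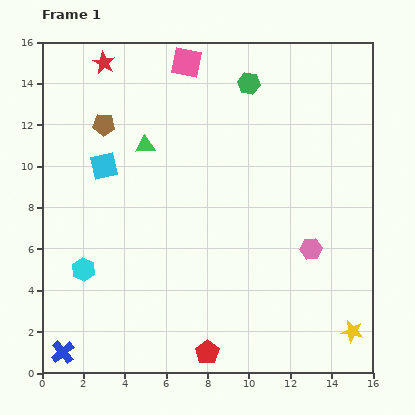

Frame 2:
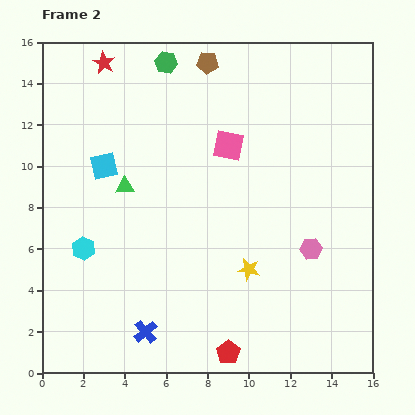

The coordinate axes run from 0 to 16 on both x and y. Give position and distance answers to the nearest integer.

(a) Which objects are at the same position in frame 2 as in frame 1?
the pink hexagon, the red star, the cyan square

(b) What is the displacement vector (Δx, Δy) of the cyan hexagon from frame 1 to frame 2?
(0, 1)

The cyan hexagon was at (2, 5) in frame 1 and (2, 6) in frame 2.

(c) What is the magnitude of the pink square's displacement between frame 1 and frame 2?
4

The pink square moved from (7, 15) to (9, 11), a distance of √(2² + 4²) ≈ 4.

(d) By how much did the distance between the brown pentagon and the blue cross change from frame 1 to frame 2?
+2

Distance in frame 1: 11. Distance in frame 2: 13.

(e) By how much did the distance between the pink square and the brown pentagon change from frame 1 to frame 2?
-1

Distance in frame 1: 5. Distance in frame 2: 4.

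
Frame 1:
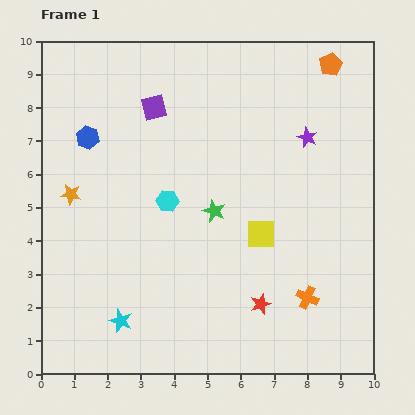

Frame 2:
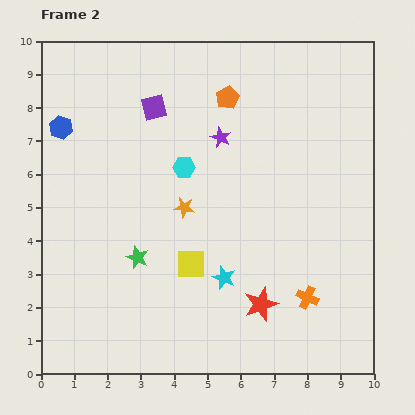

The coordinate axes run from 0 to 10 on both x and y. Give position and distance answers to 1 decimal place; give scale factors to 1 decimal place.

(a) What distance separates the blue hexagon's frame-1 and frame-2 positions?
0.9

The blue hexagon moved from (1.4, 7.1) to (0.6, 7.4), a distance of √(0.8² + 0.3²) ≈ 0.9.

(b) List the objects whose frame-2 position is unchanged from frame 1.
the purple square, the red star, the orange cross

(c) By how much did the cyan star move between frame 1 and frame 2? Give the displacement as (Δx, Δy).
(3.1, 1.3)

The cyan star was at (2.4, 1.6) in frame 1 and (5.5, 2.9) in frame 2.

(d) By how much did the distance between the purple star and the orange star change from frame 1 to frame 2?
-4.9

Distance in frame 1: 7.3. Distance in frame 2: 2.4.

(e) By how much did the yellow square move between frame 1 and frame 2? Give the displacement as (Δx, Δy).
(-2.1, -0.9)

The yellow square was at (6.6, 4.2) in frame 1 and (4.5, 3.3) in frame 2.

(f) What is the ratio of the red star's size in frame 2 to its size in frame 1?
1.6×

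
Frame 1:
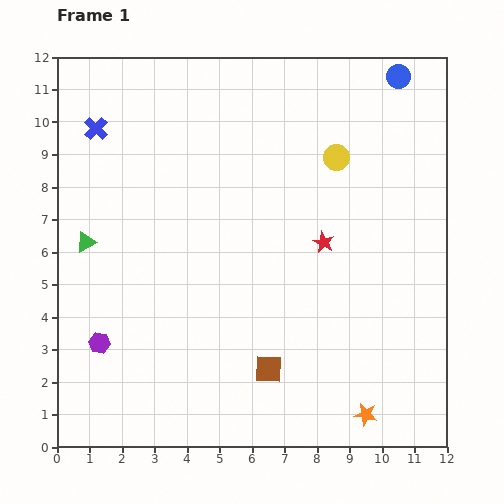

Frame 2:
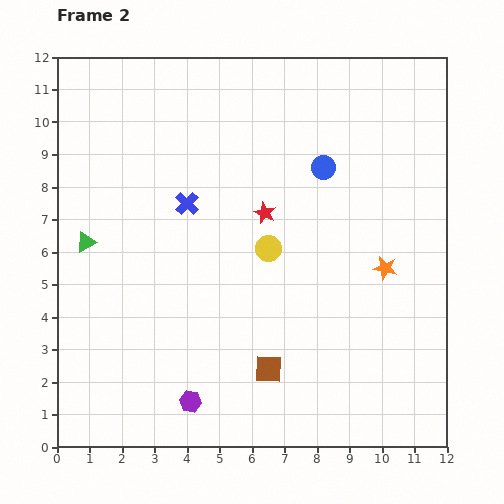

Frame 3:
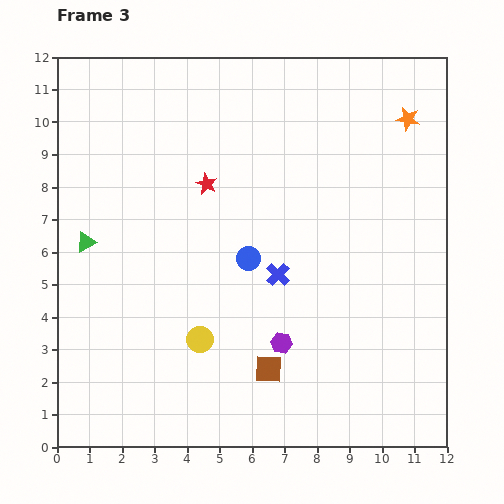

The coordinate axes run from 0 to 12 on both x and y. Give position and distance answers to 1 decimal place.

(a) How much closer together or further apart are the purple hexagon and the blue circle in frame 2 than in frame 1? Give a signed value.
-4.0

Distance in frame 1: 12.3. Distance in frame 2: 8.3.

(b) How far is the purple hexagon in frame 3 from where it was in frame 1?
5.6

The purple hexagon moved from (1.3, 3.2) to (6.9, 3.2), a distance of √(5.6² + 0.0²) ≈ 5.6.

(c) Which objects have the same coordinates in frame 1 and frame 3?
the green triangle, the brown square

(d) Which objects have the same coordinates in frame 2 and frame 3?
the green triangle, the brown square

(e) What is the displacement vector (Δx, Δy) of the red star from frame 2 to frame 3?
(-1.8, 0.9)

The red star was at (6.4, 7.2) in frame 2 and (4.6, 8.1) in frame 3.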